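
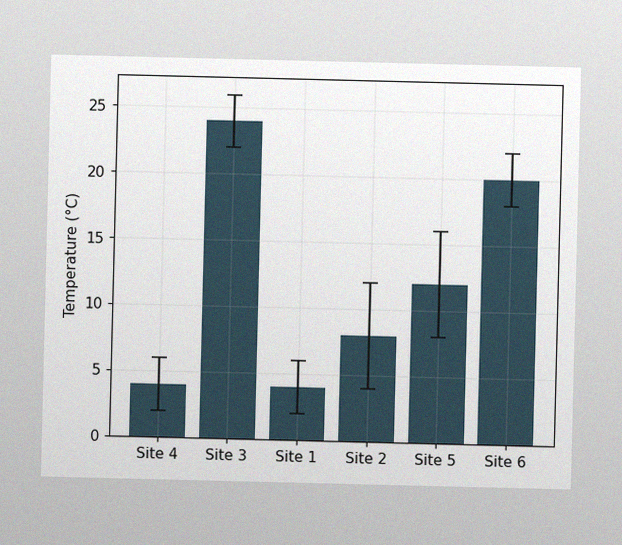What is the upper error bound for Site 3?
The image has some photo noise and uneven lighting. The Site 3 bar's upper whisker reaches 26°C.

26°C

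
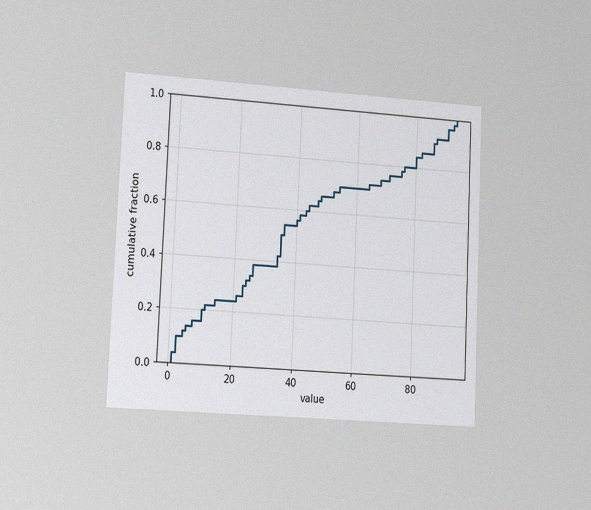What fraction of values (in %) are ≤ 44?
62%

The chart is tilted about 3° clockwise and viewed slightly from the left, with some photo noise. At x=44 the ECDF step is at 62%.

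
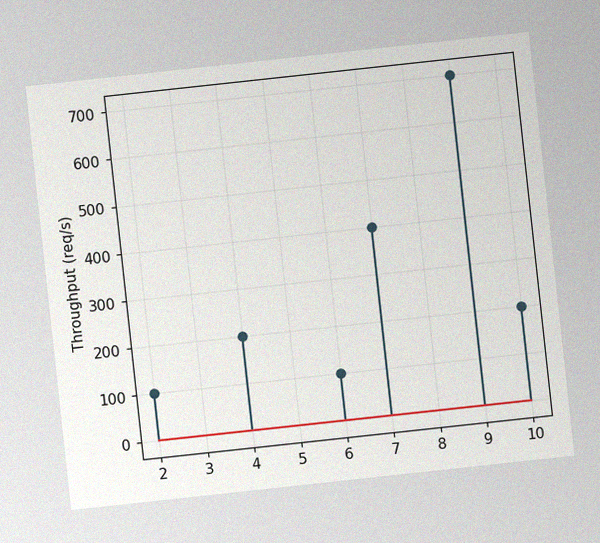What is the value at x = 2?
The chart is tilted about 6° counter-clockwise, with some photo noise. The stem at x=2 reaches 100req/s.

100req/s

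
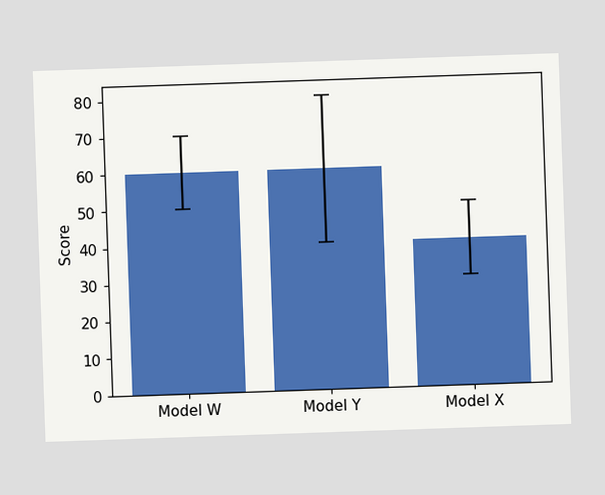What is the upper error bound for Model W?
70

The Model W bar's upper whisker reaches 70.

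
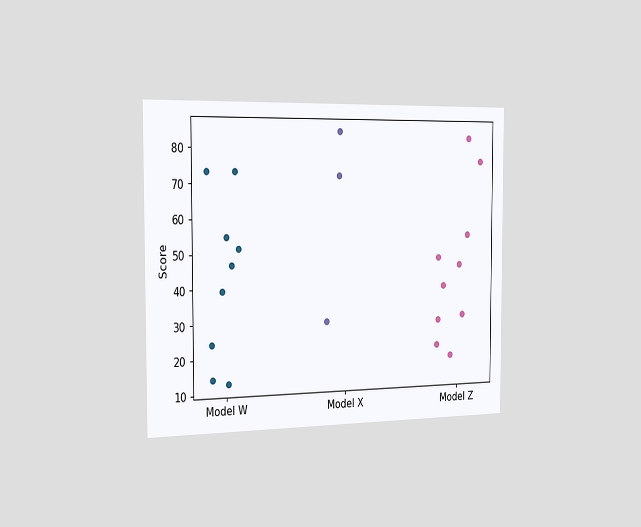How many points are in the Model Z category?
10

The chart is viewed slightly from the left. Counting the markers in the Model Z column gives 10.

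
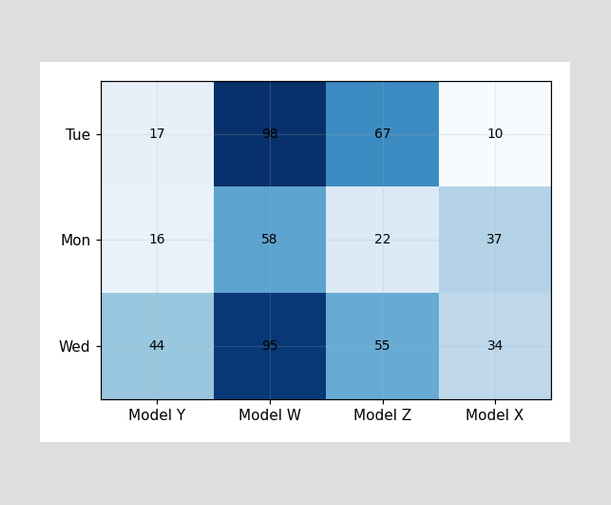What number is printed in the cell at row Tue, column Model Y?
17

The (Tue, Model Y) cell reads 17.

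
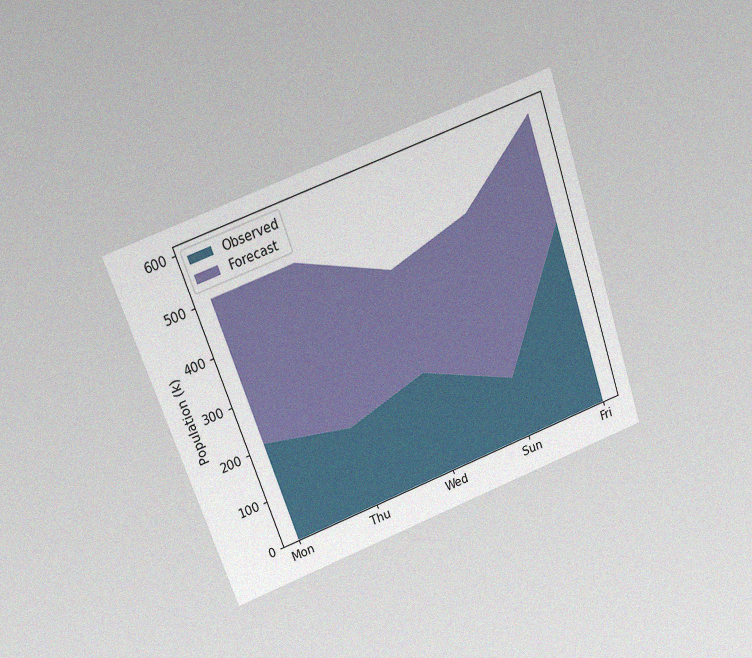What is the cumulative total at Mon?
504k

The chart is tilted about 20° counter-clockwise and viewed at a slight angle, with some photo noise. The stacked total at Mon reaches 504k.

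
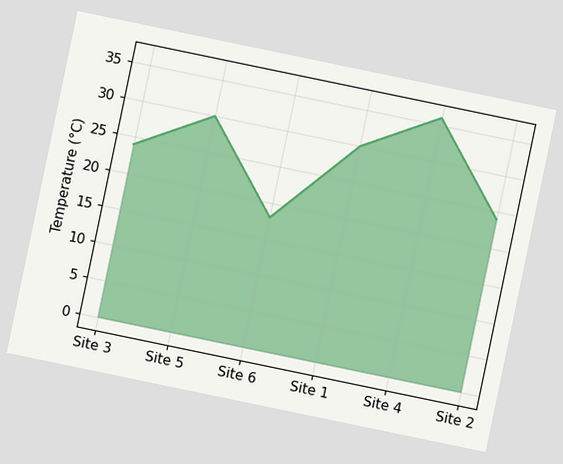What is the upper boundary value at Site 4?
The chart is tilted about 12° clockwise. At Site 4 the upper boundary is at 36°C.

36°C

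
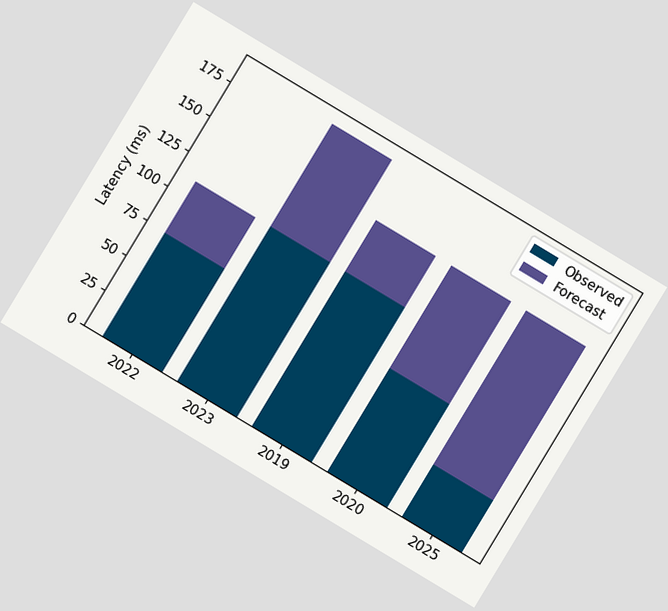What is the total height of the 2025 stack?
148ms

The chart is tilted about 31° clockwise. The 2025 stack's top reaches 148ms on the y-axis.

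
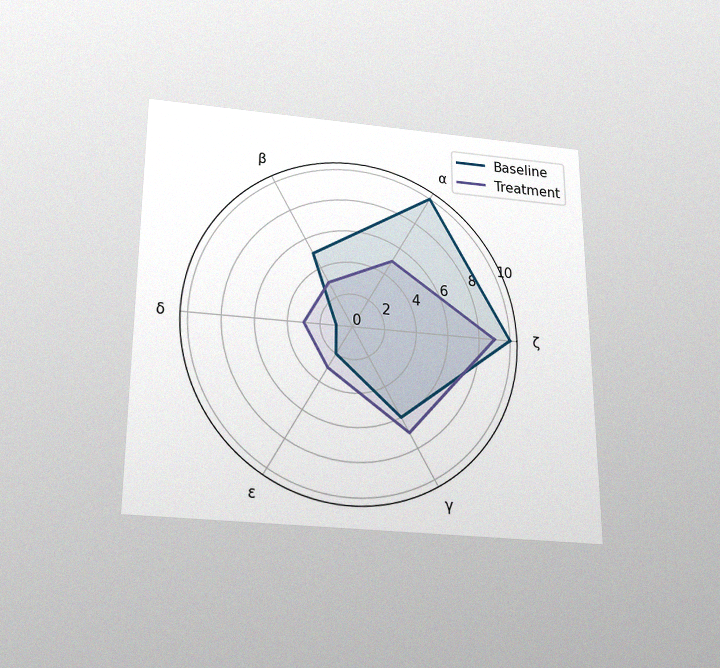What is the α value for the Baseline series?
The chart is viewed slightly from below, with some photo noise. On the α axis, Baseline reaches 10.

10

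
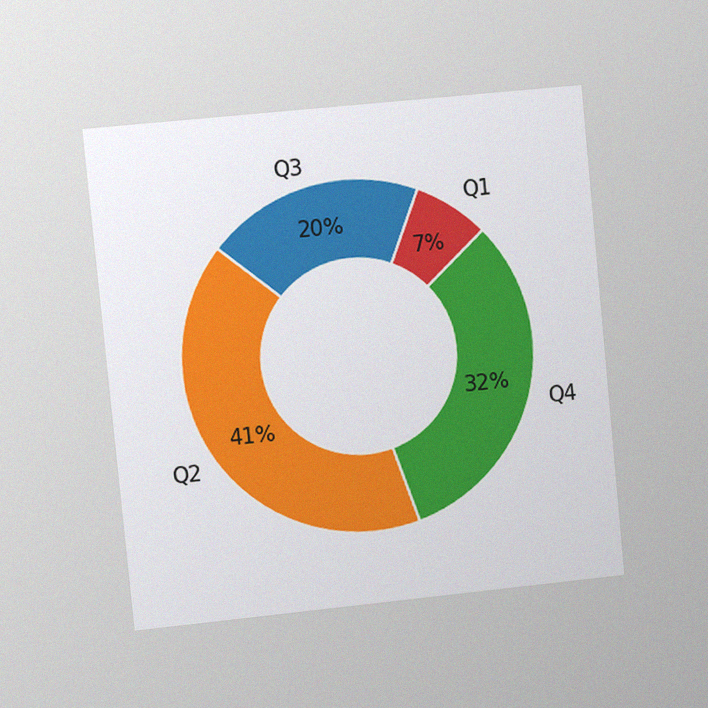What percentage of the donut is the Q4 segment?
The chart is tilted about 6° counter-clockwise and viewed slightly from the left, with some photo noise. The Q4 segment takes up 32% of the ring.

32%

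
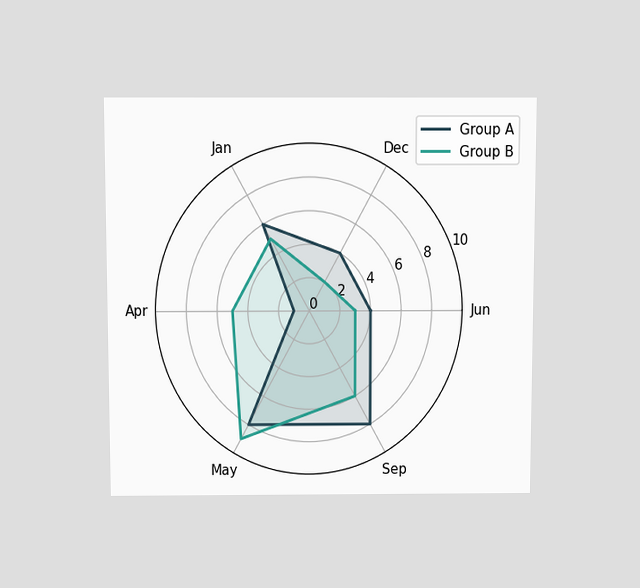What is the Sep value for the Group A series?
8

The chart is viewed slightly from above. On the Sep axis, Group A reaches 8.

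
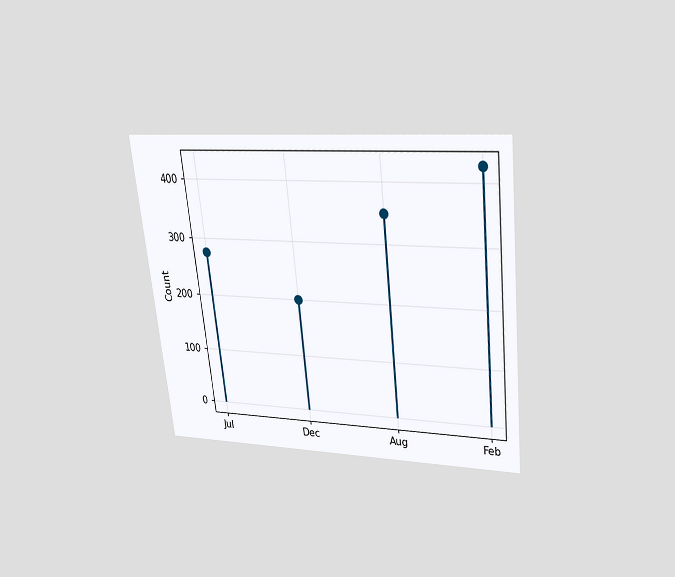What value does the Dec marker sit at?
200

The chart is tilted about 6° counter-clockwise and viewed slightly from above. The Dec marker sits at 200.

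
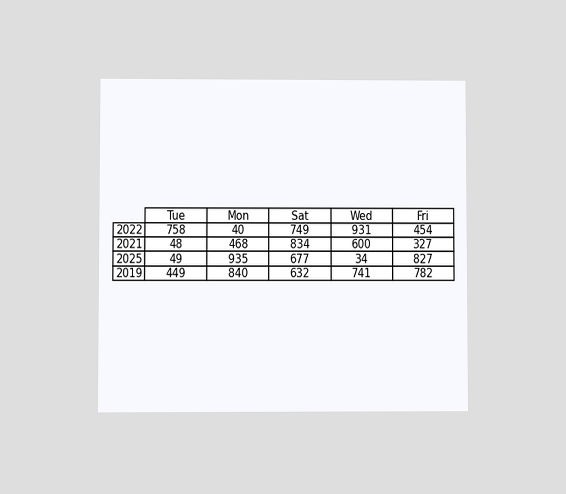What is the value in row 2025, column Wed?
The chart is viewed at a slight angle. The (2025, Wed) cell reads 34.

34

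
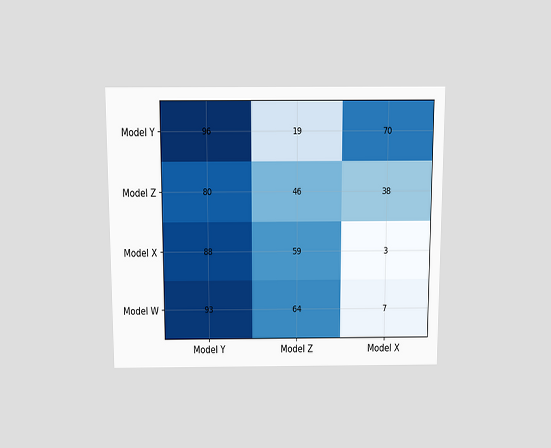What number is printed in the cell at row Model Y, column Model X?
70

The chart is viewed slightly from above. The (Model Y, Model X) cell reads 70.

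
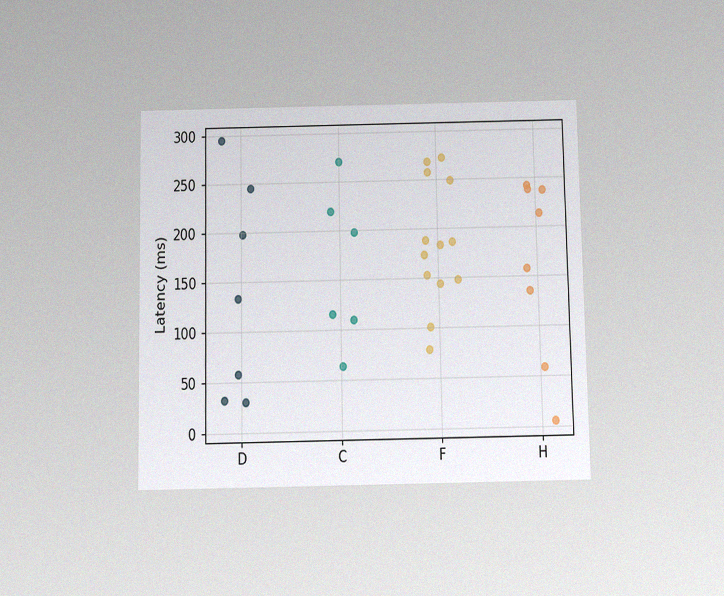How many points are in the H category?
The chart is viewed slightly from below, with some photo noise. Counting the markers in the H column gives 8.

8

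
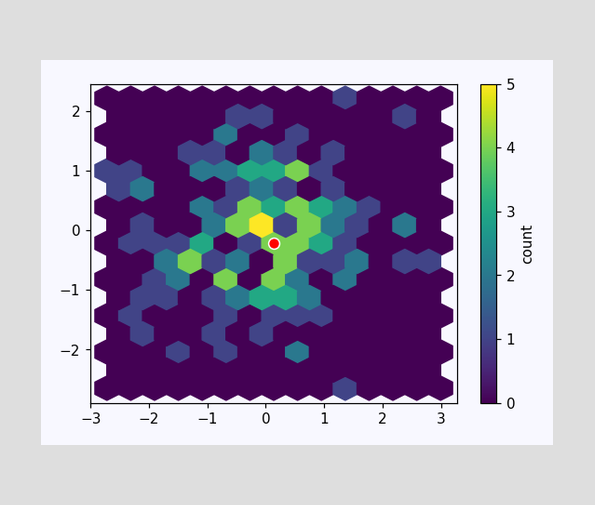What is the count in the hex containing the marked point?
4

The marked hex reads 4 on the colorbar.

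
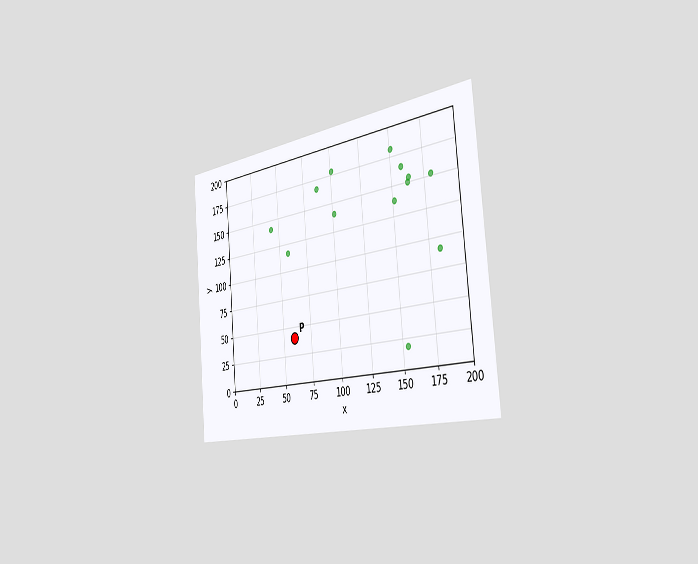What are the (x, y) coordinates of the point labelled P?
(60, 40)

The chart is tilted about 5° counter-clockwise and viewed slightly from the right. Following the gridlines from P to each axis, P sits at (60, 40).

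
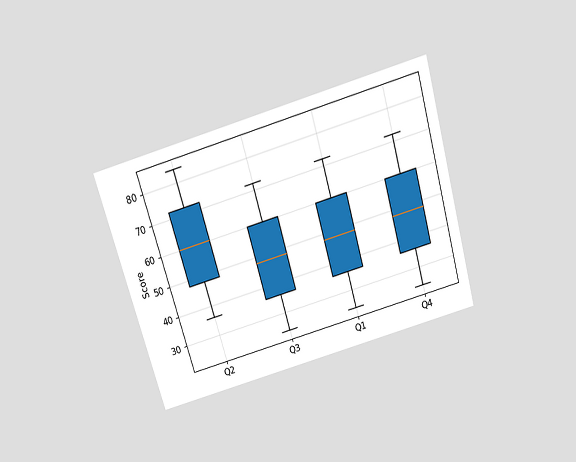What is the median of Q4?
The chart is tilted about 16° counter-clockwise and viewed slightly from above. The median line in the Q4 box sits at 48.

48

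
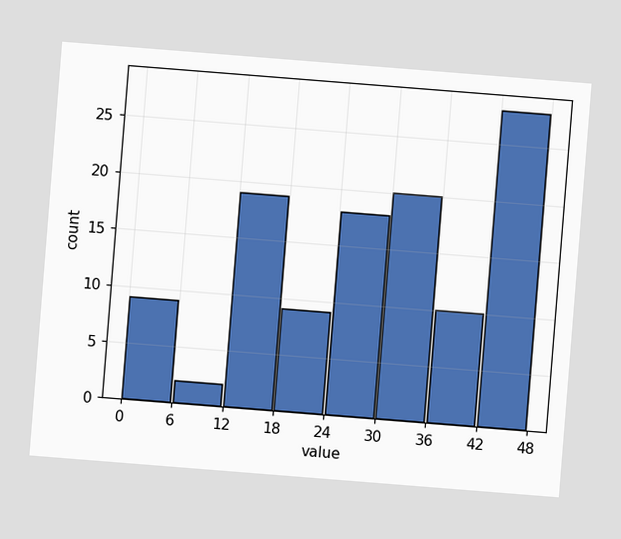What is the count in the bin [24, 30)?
18

The chart is tilted about 5° clockwise. The [24, 30) bin has height 18.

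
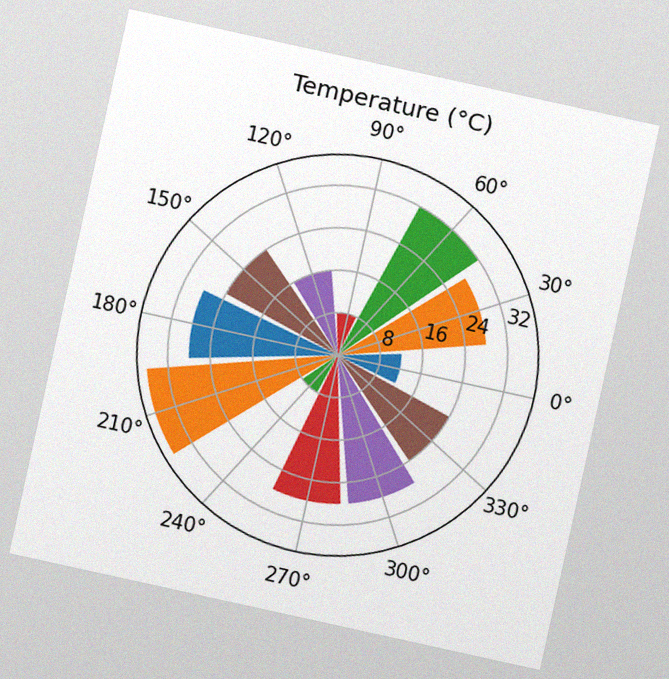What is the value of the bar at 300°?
The chart is tilted about 12° clockwise, with some photo noise. The bar at 300° reaches 28°C on the radial axis.

28°C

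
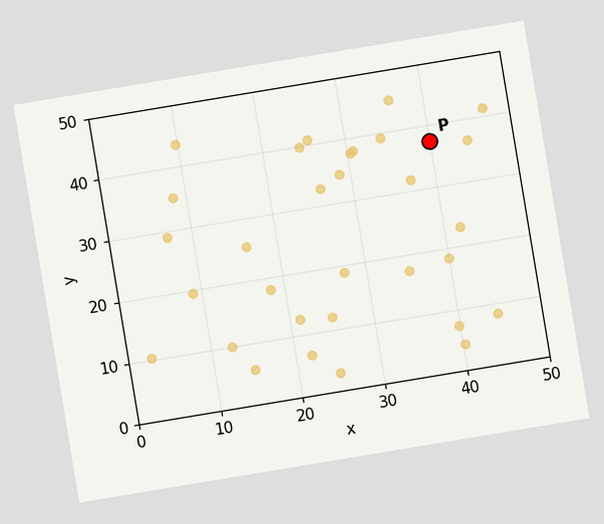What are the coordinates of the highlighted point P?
The chart is tilted about 9° counter-clockwise. Following the gridlines from P to each axis, P sits at (40, 37.5).

(40, 37.5)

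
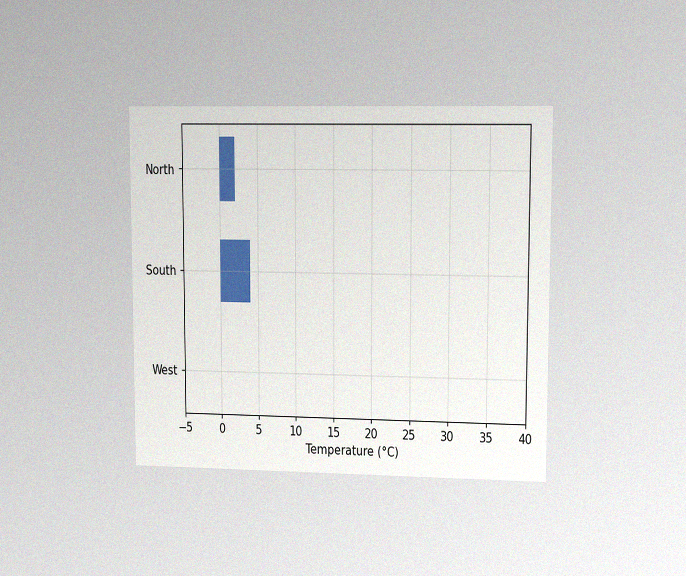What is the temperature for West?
0°C

The chart is viewed at a slight angle, with some photo noise. Reading along the chart's x-axis, the West bar reaches 0°C.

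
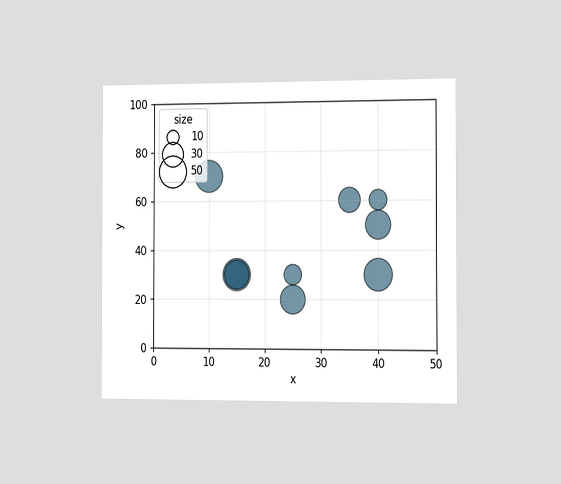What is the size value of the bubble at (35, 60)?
30

The chart is viewed slightly from the right. Matching the bubble at (35, 60) against the size legend gives 30.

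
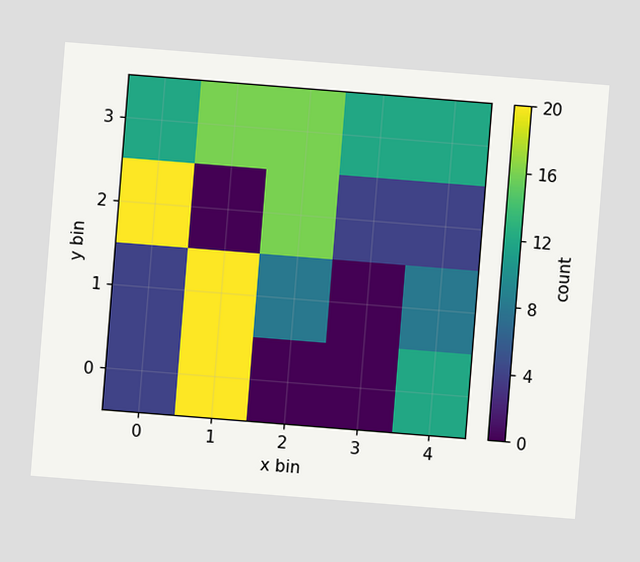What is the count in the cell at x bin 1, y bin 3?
The chart is tilted about 5° clockwise. Matching the cell (1, 3) against the colorbar gives 16.

16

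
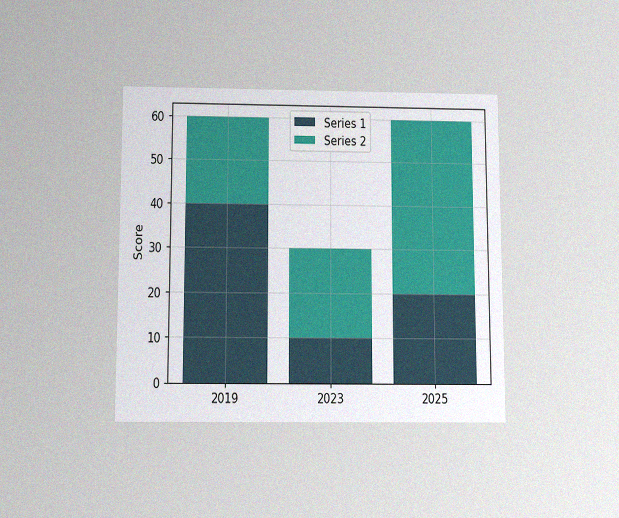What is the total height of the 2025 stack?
60

The chart is viewed slightly from below, with some photo noise. The 2025 stack's top reaches 60 on the y-axis.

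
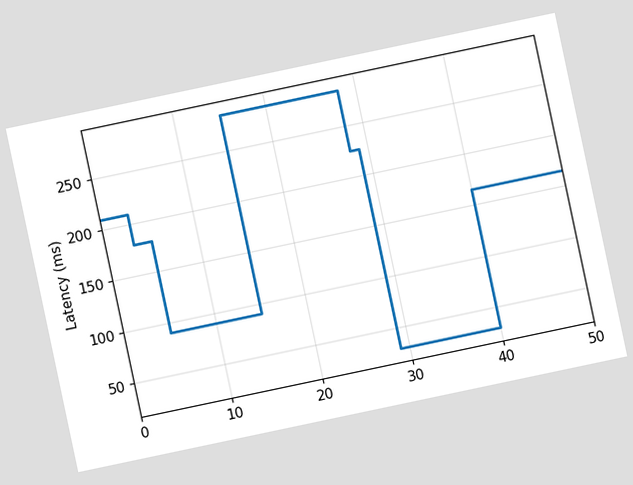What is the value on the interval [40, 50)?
The chart is tilted about 12° counter-clockwise. On [40, 50) the step sits at 165ms.

165ms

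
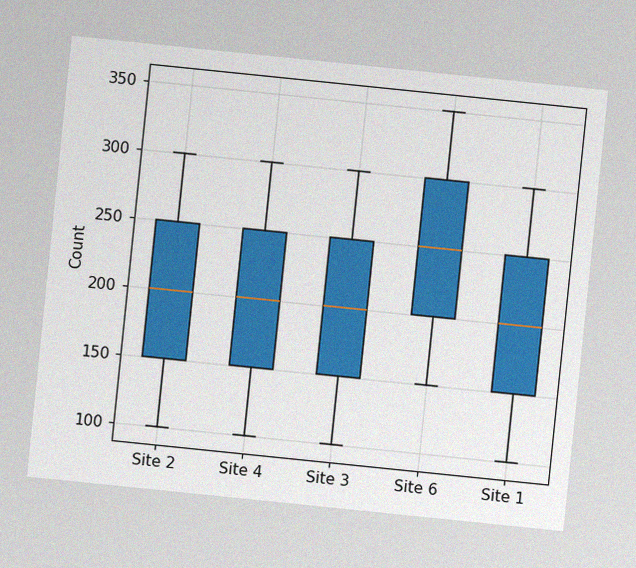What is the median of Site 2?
The chart is tilted about 6° clockwise, with some photo noise. The median line in the Site 2 box sits at 200.

200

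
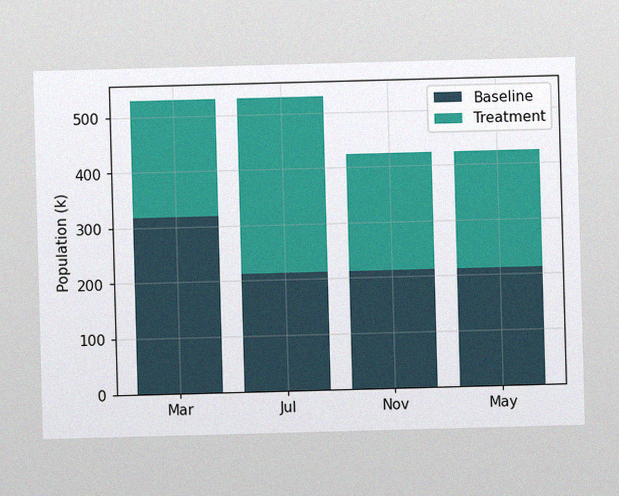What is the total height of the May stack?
The image has some photo noise and uneven lighting. The May stack's top reaches 424k on the y-axis.

424k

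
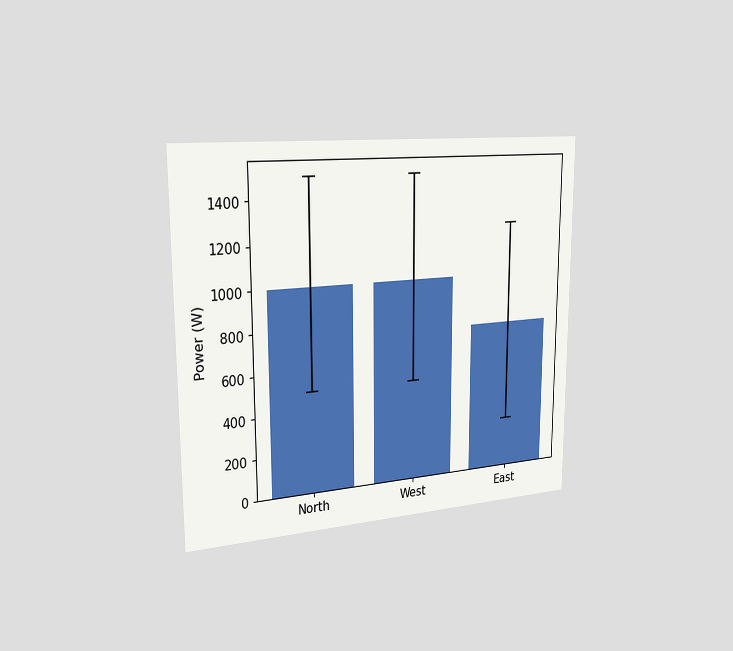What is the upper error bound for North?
The chart is viewed slightly from the left. The North bar's upper whisker reaches 1500W.

1500W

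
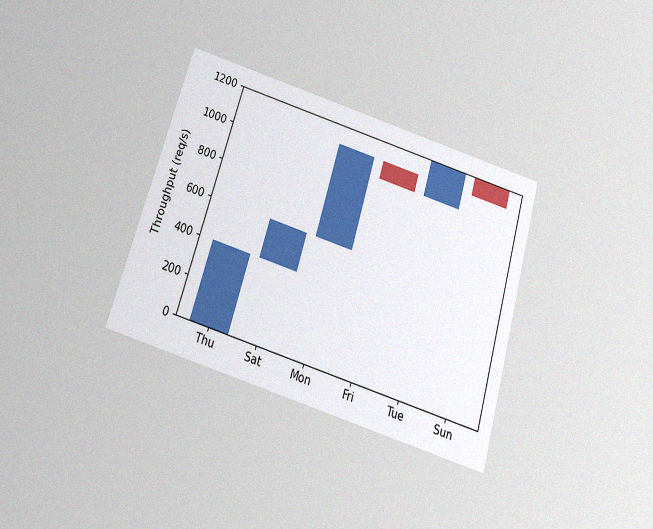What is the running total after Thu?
400req/s

The chart is tilted about 17° clockwise and viewed slightly from below, with some photo noise. After Thu the running total reaches 400req/s.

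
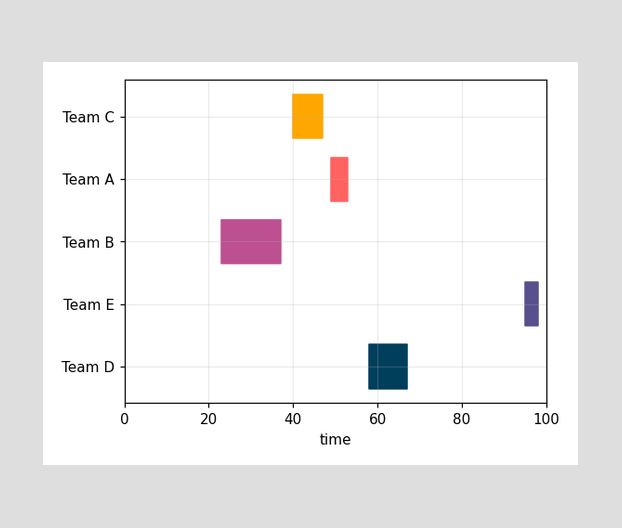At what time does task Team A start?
49

The Team A bar begins at t=49.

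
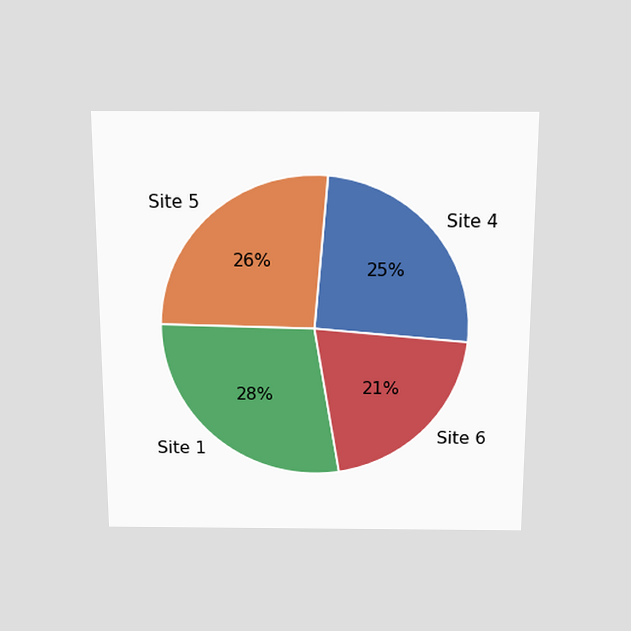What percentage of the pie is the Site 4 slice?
25%

The chart is viewed slightly from above. The Site 4 slice takes up 25% of the pie.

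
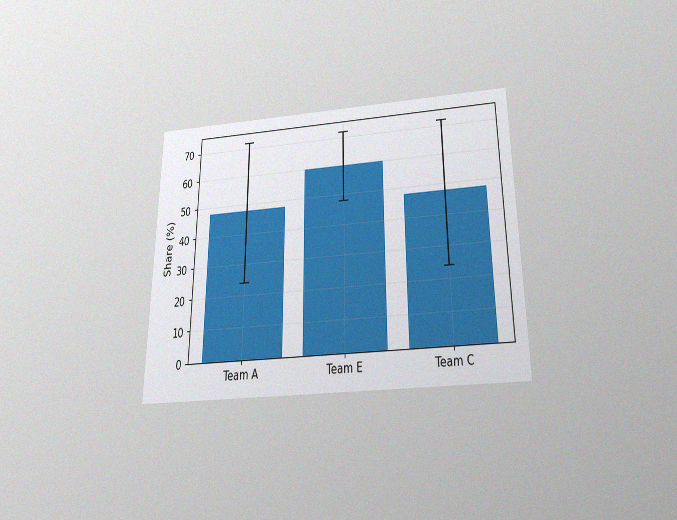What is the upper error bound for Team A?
The chart is viewed slightly from below, with some photo noise. The Team A bar's upper whisker reaches 72%.

72%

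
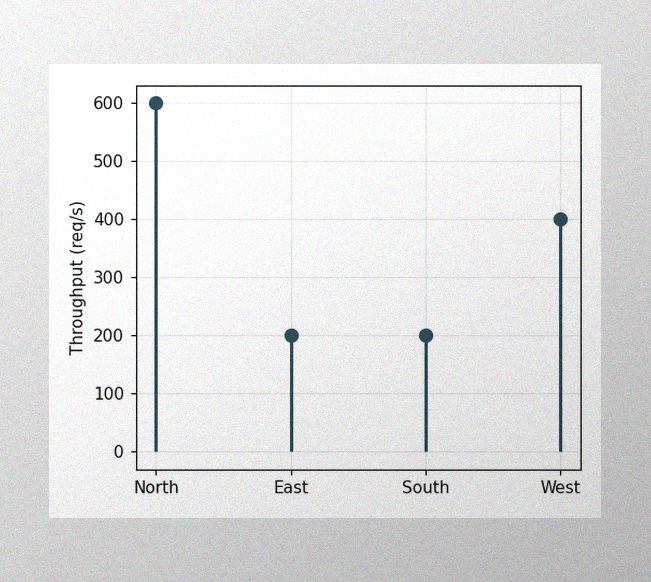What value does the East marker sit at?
The image has some photo noise and uneven lighting. The East marker sits at 200req/s.

200req/s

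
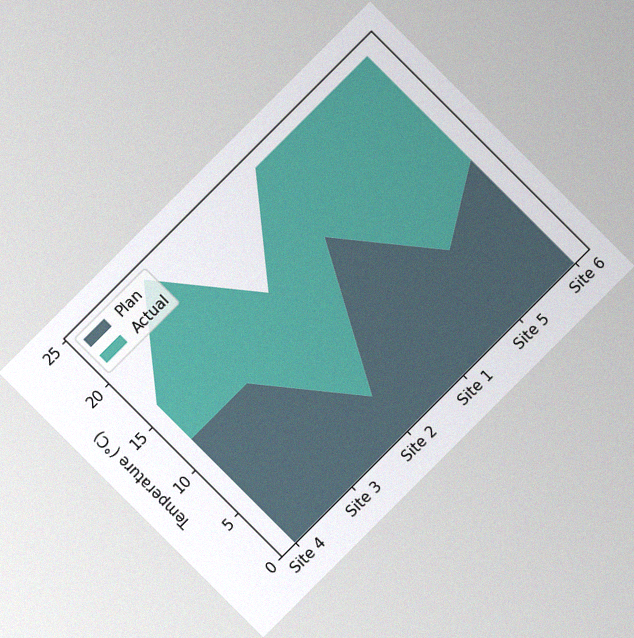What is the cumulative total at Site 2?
16°C

The chart is tilted about 45° counter-clockwise, with some photo noise. The stacked total at Site 2 reaches 16°C.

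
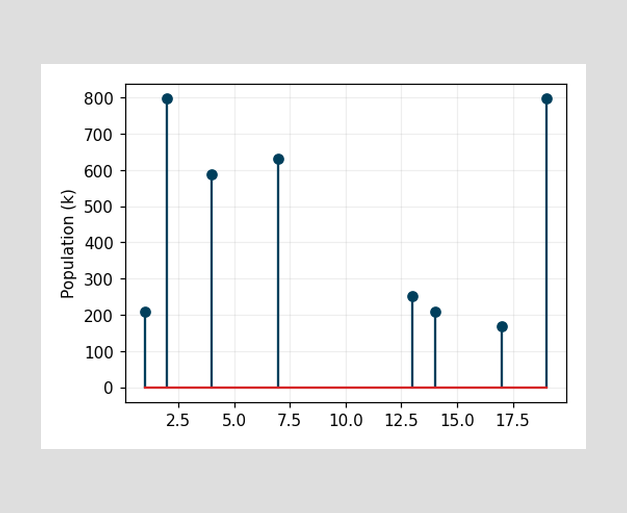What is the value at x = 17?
The stem at x=17 reaches 168k.

168k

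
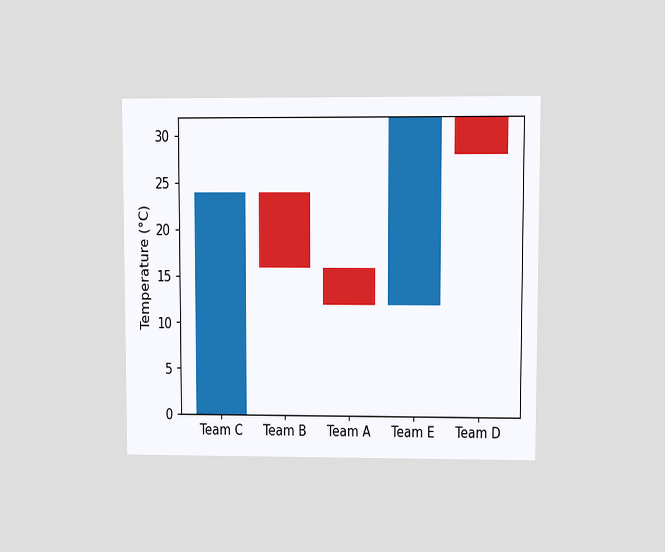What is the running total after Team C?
The chart is viewed at a slight angle. After Team C the running total reaches 24°C.

24°C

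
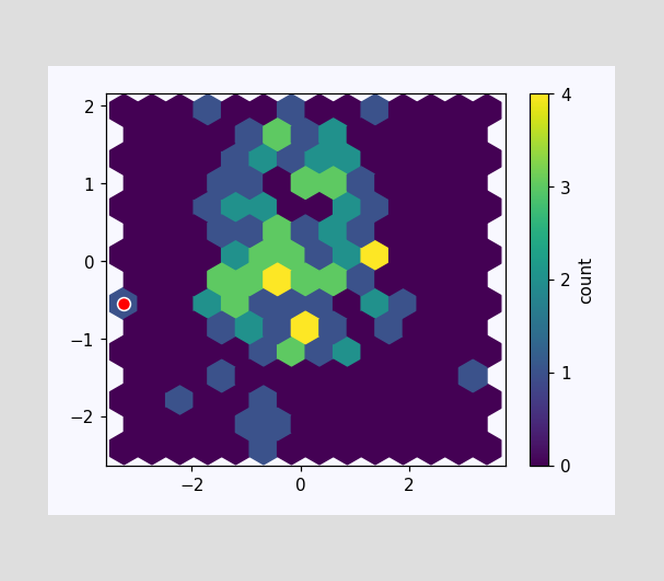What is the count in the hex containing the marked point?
1

The marked hex reads 1 on the colorbar.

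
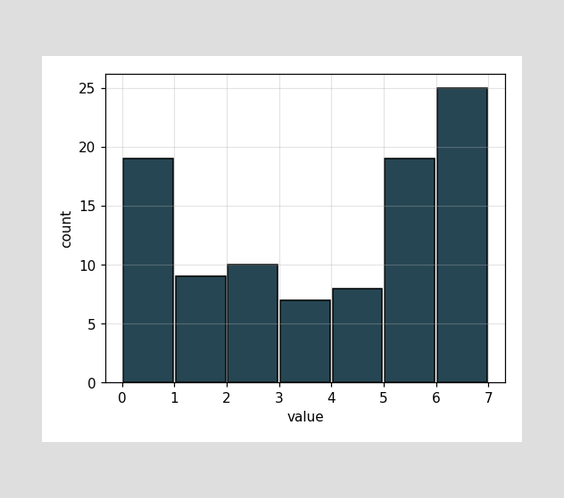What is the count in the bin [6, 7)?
25

The [6, 7) bin has height 25.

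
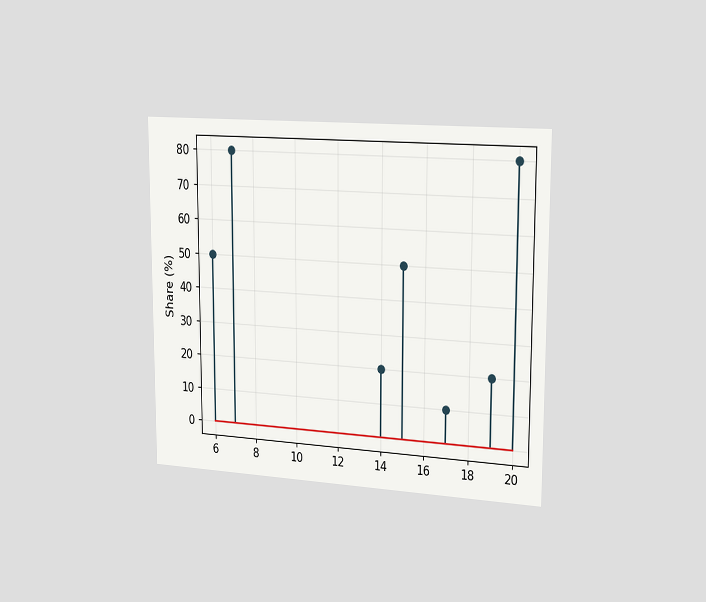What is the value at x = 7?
The chart is viewed slightly from the right. The stem at x=7 reaches 80%.

80%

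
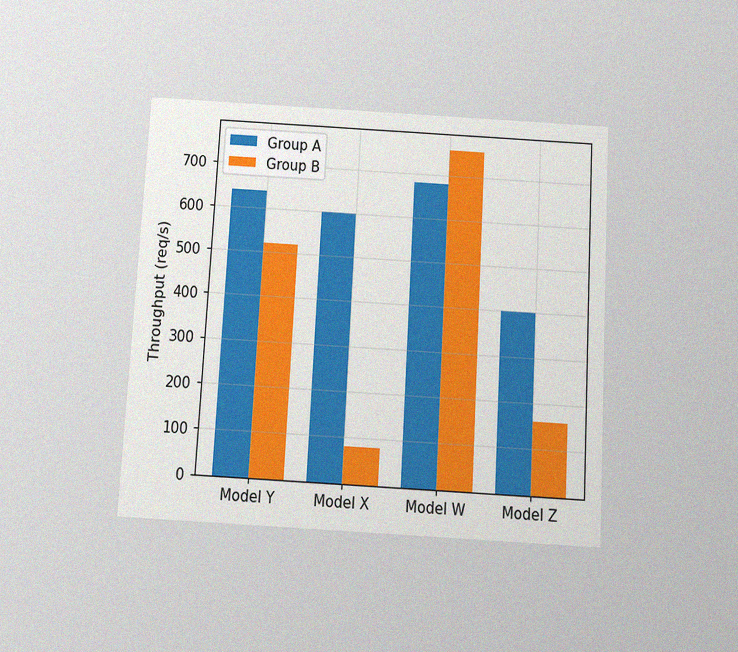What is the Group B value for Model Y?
The chart is tilted about 3° clockwise and viewed slightly from below, with some photo noise. The Group B bar at Model Y reaches 520req/s on the y-axis.

520req/s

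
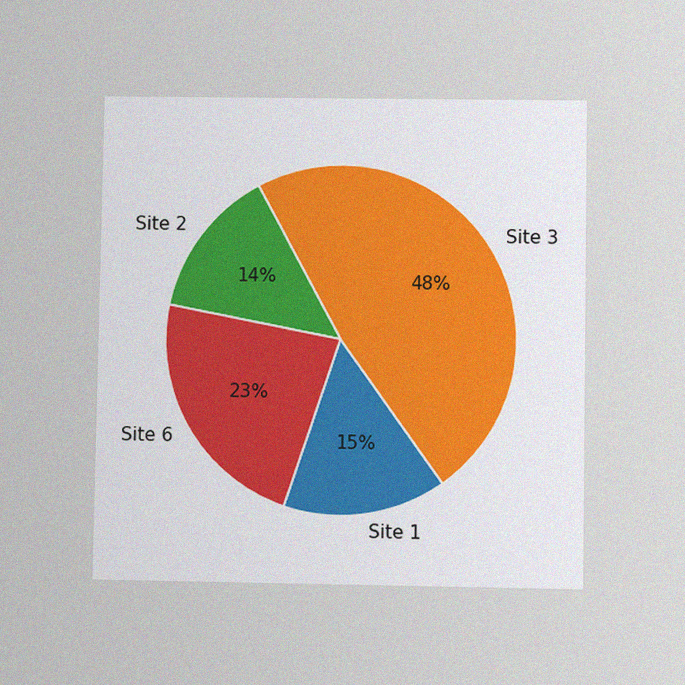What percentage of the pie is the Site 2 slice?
The chart is viewed at a slight angle, with some photo noise. The Site 2 slice takes up 14% of the pie.

14%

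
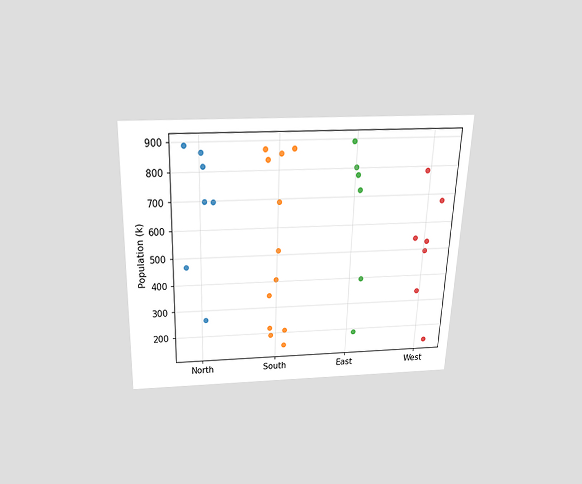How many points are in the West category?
The chart is tilted about 2° clockwise and viewed slightly from above. Counting the markers in the West column gives 7.

7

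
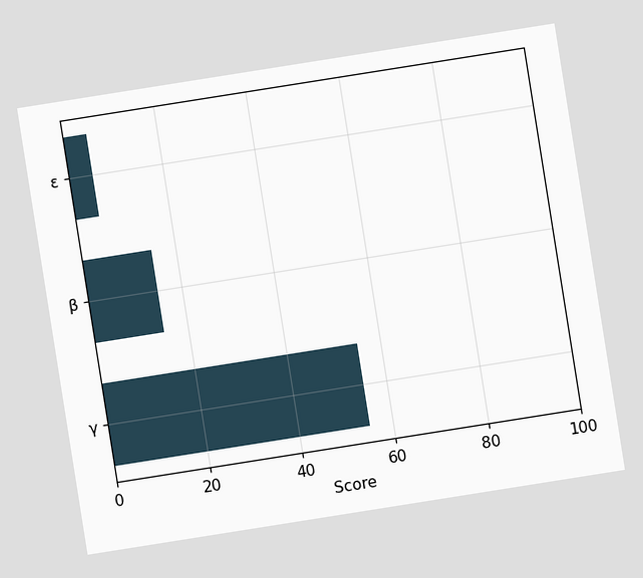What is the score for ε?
The chart is tilted about 9° counter-clockwise. Reading along the chart's x-axis, the ε bar reaches 5.

5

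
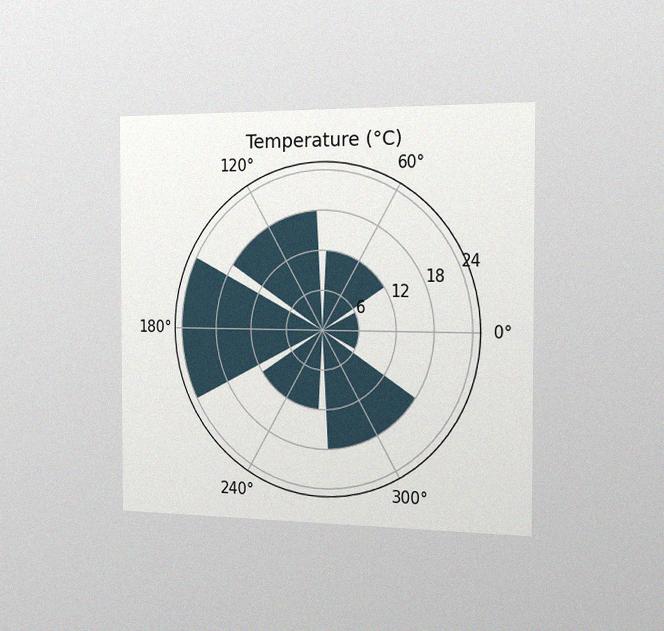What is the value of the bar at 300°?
18°C

The chart is viewed slightly from the right, with some photo noise. The bar at 300° reaches 18°C on the radial axis.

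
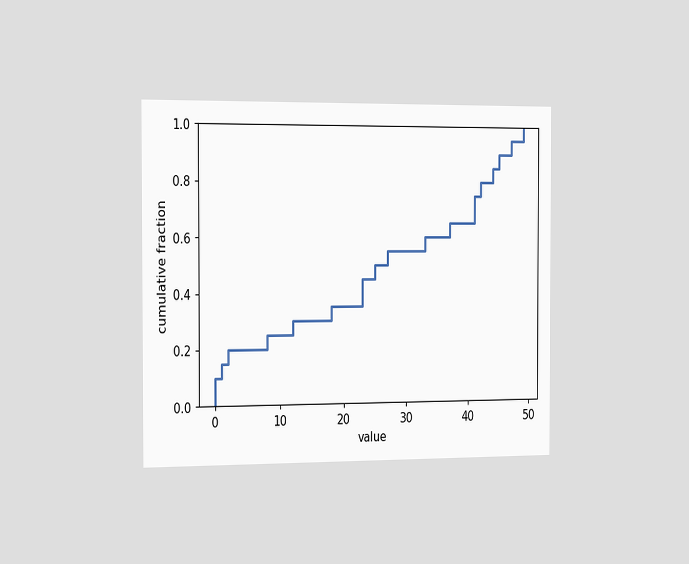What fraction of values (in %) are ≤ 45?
90%

The chart is viewed slightly from the left. At x=45 the ECDF step is at 90%.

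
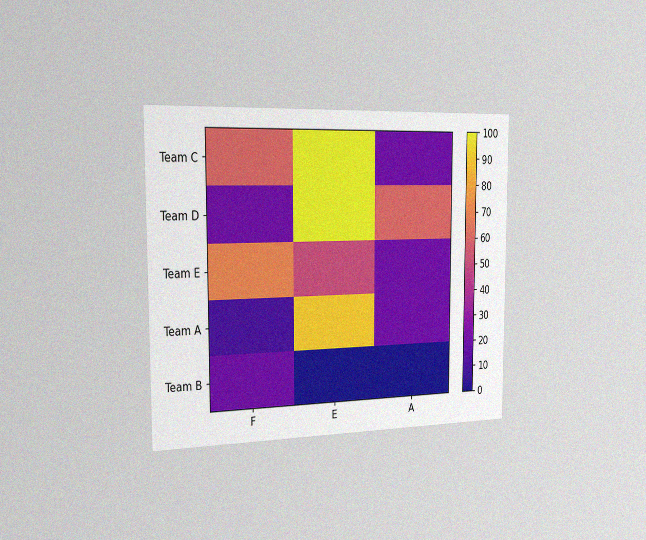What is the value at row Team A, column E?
The chart is viewed slightly from the left, with some photo noise. Matching cell (Team A, E) against the colorbar gives 90.

90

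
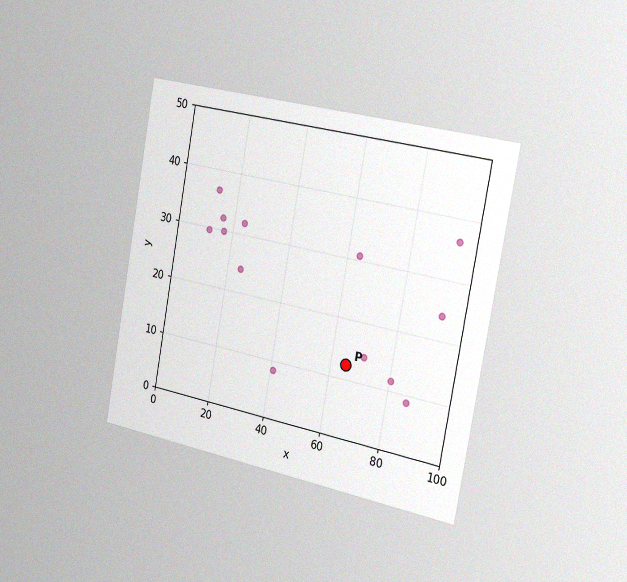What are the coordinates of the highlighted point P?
(65, 12.5)

The chart is tilted about 10° clockwise and viewed slightly from the right, with some photo noise. Following the gridlines from P to each axis, P sits at (65, 12.5).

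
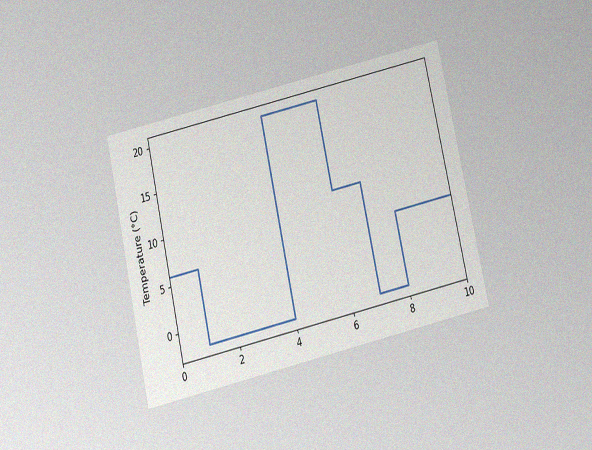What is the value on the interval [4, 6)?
The chart is tilted about 13° counter-clockwise and viewed slightly from below, with some photo noise. On [4, 6) the step sits at 20°C.

20°C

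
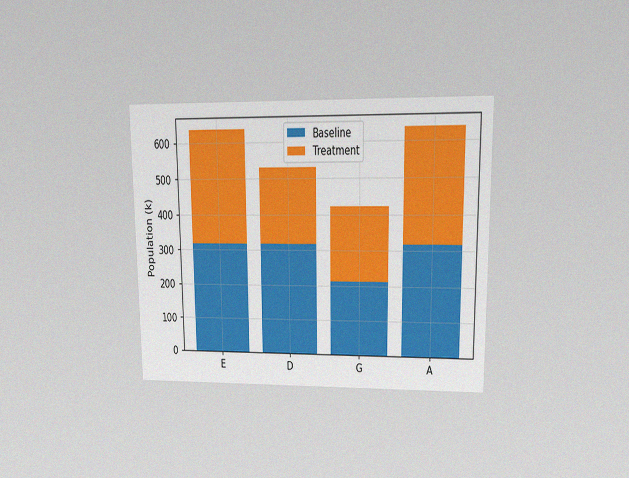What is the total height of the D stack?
530k

The chart is viewed at a slight angle, with some photo noise. The D stack's top reaches 530k on the y-axis.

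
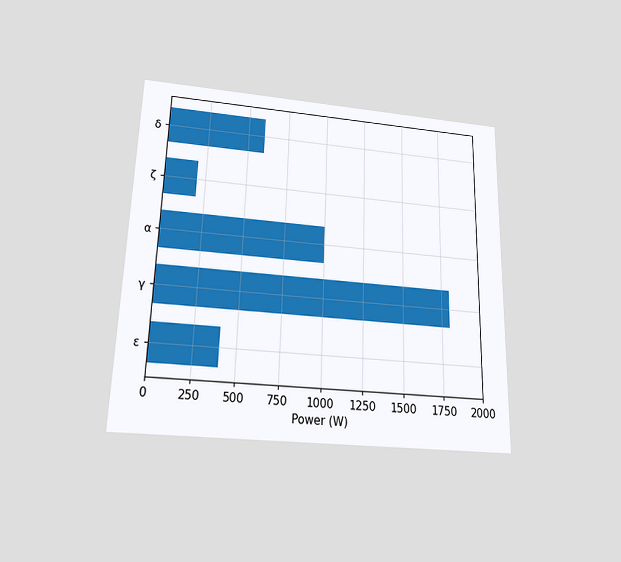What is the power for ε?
400W

The chart is viewed slightly from below. Reading along the chart's x-axis, the ε bar reaches 400W.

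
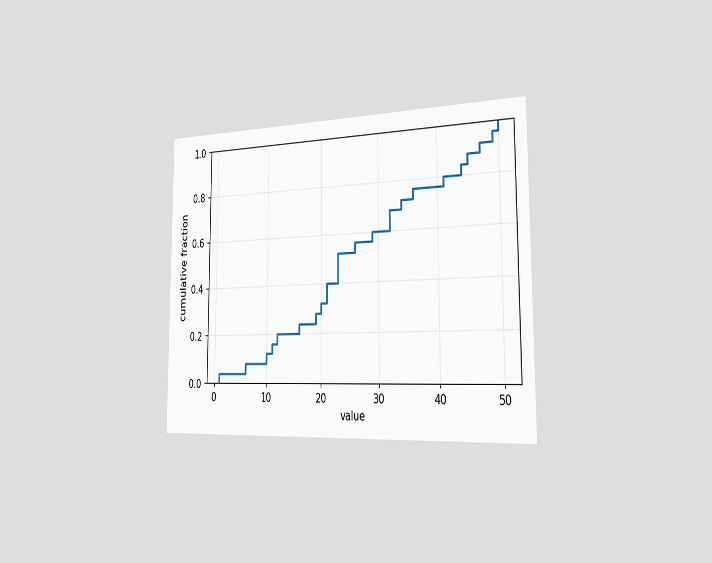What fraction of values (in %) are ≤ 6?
The chart is viewed slightly from the right. At x=6 the ECDF step is at 8%.

8%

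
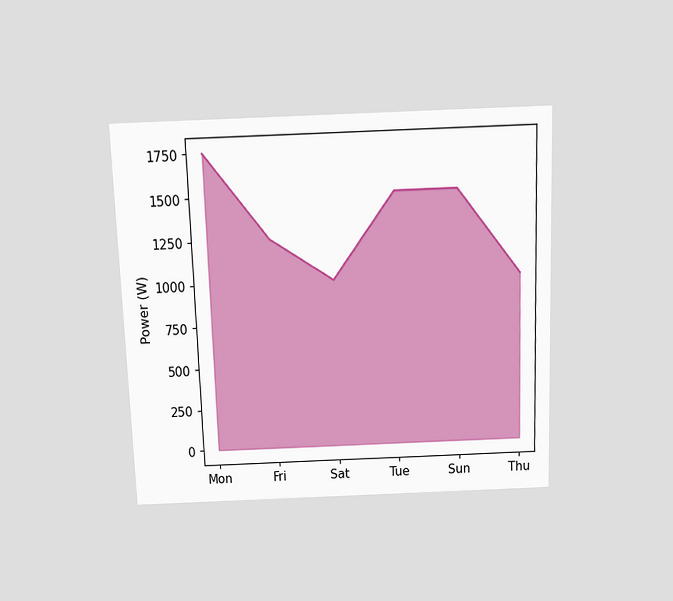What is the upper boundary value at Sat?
The chart is tilted about 2° counter-clockwise and viewed slightly from above. At Sat the upper boundary is at 1000W.

1000W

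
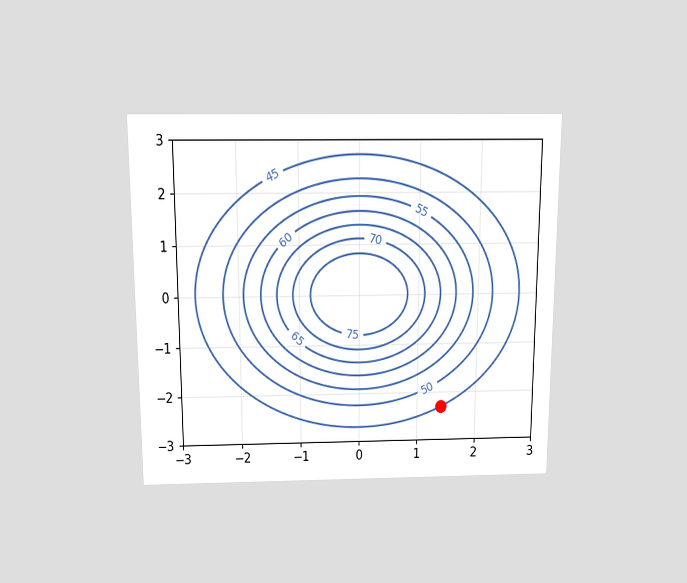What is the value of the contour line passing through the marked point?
45

The chart is viewed slightly from above. The marked point sits on the contour labelled 45.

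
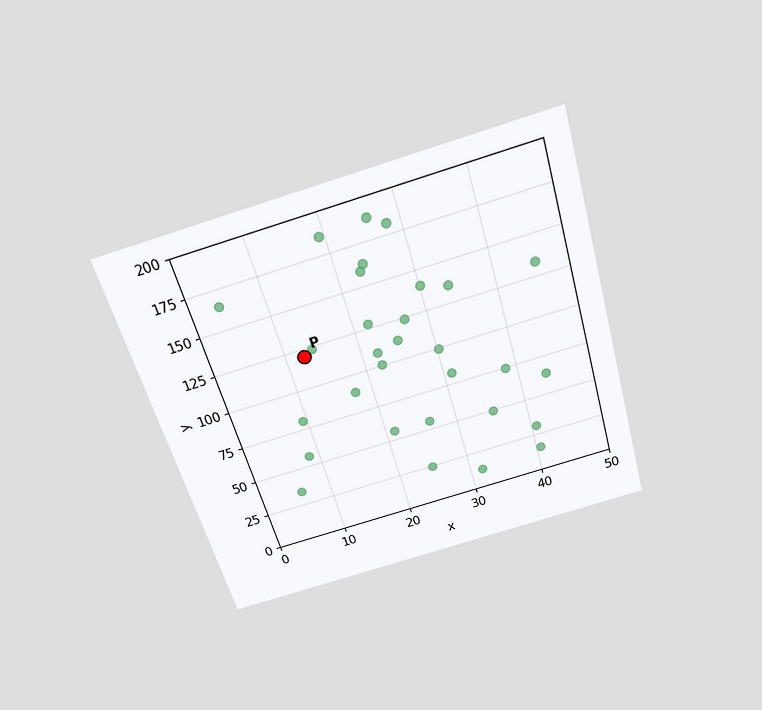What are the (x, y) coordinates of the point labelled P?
(12.5, 120)

The chart is tilted about 16° counter-clockwise and viewed slightly from above. Following the gridlines from P to each axis, P sits at (12.5, 120).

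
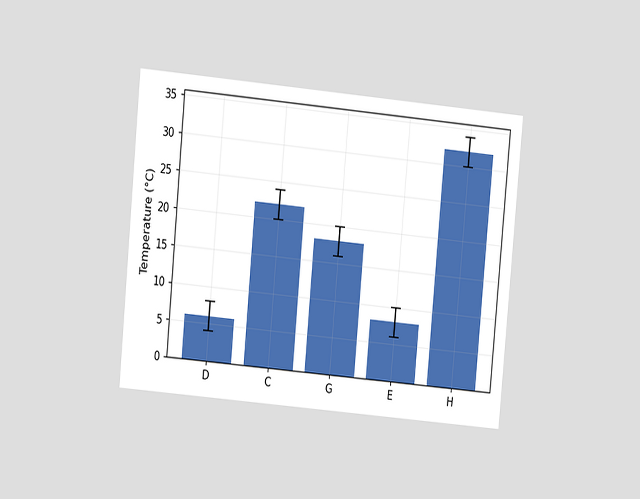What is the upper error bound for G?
20°C

The chart is tilted about 5° clockwise and viewed at a slight angle. The G bar's upper whisker reaches 20°C.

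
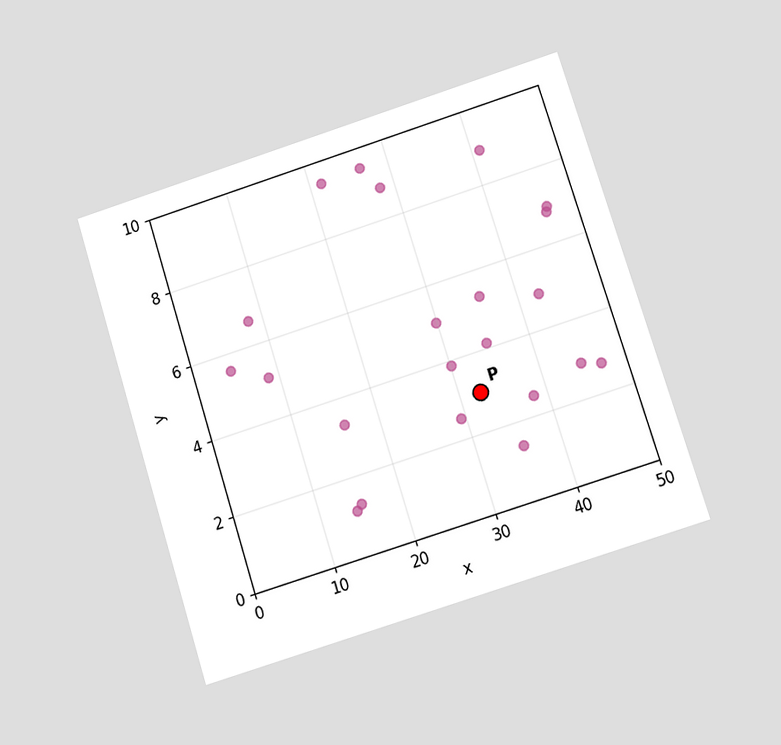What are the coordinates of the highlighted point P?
The chart is tilted about 17° counter-clockwise and viewed at a slight angle. Following the gridlines from P to each axis, P sits at (32.5, 3).

(32.5, 3)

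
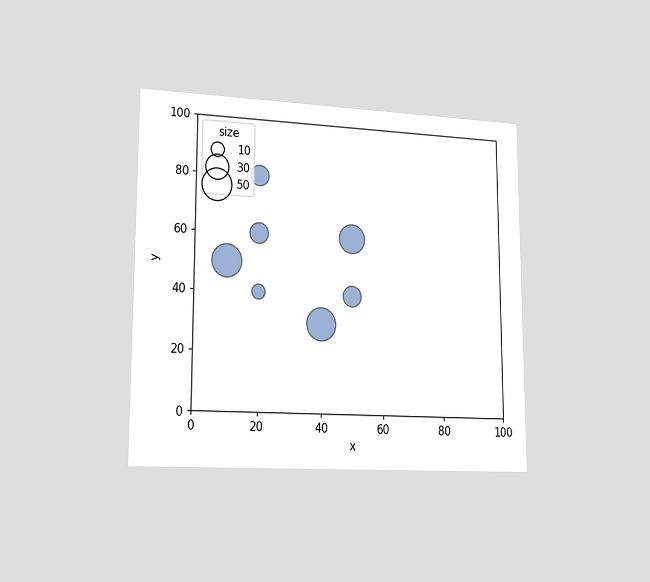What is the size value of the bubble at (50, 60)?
The chart is viewed slightly from the left. Matching the bubble at (50, 60) against the size legend gives 40.

40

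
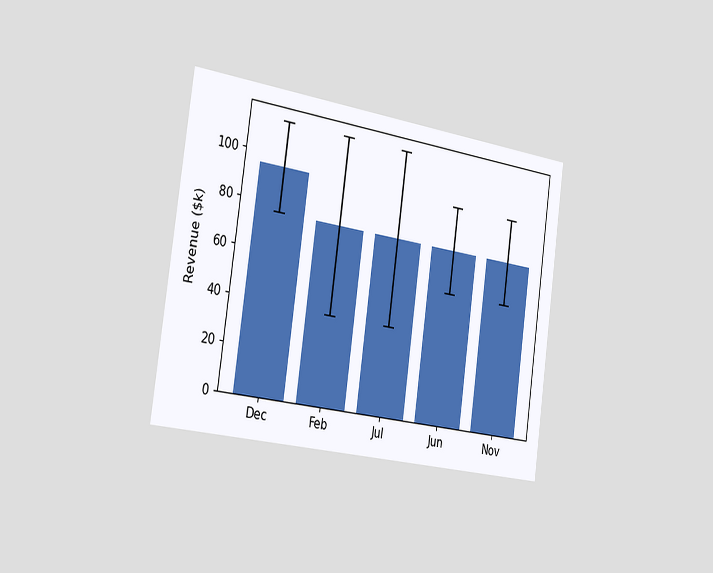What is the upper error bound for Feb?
The chart is tilted about 8° clockwise and viewed slightly from the left. The Feb bar's upper whisker reaches $114k.

$114k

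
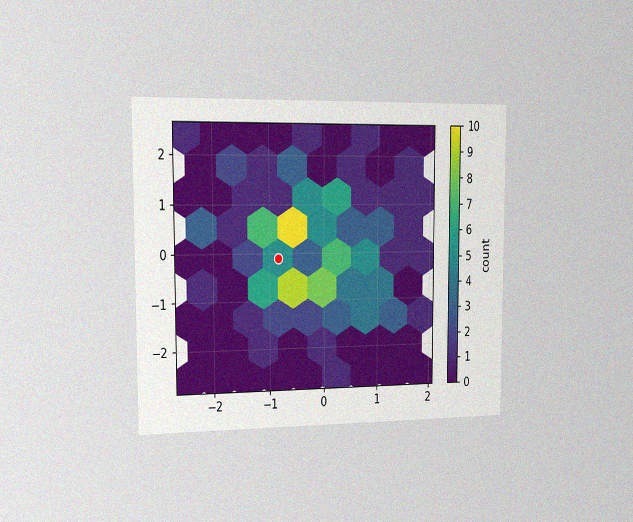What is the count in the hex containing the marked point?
The chart is viewed slightly from the left, with some photo noise. The marked hex reads 5 on the colorbar.

5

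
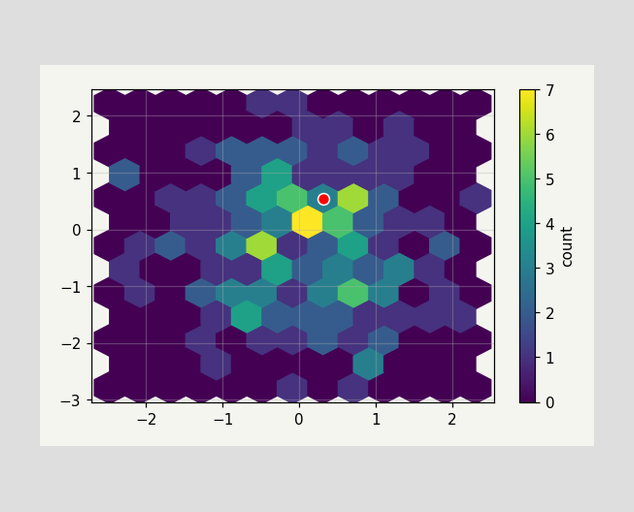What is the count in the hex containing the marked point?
3

The marked hex reads 3 on the colorbar.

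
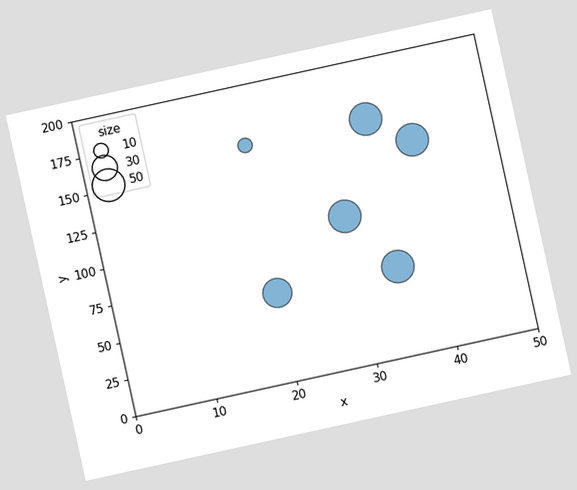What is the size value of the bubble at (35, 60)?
50

The chart is tilted about 12° counter-clockwise. Matching the bubble at (35, 60) against the size legend gives 50.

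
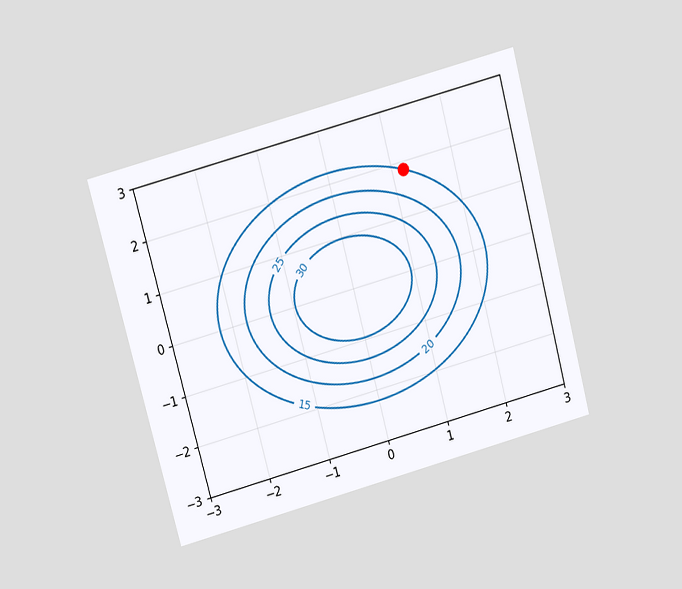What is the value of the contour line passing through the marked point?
The chart is tilted about 15° counter-clockwise and viewed slightly from above. The marked point sits on the contour labelled 15.

15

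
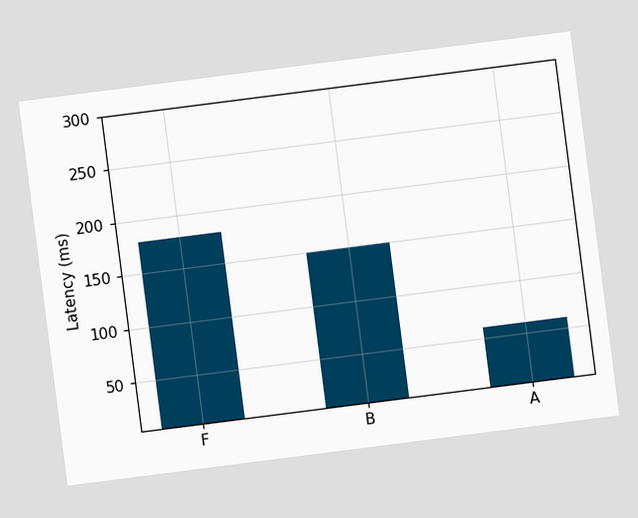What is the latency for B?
150ms

The chart is tilted about 7° counter-clockwise. Reading along the chart's y-axis, the B bar reaches 150ms.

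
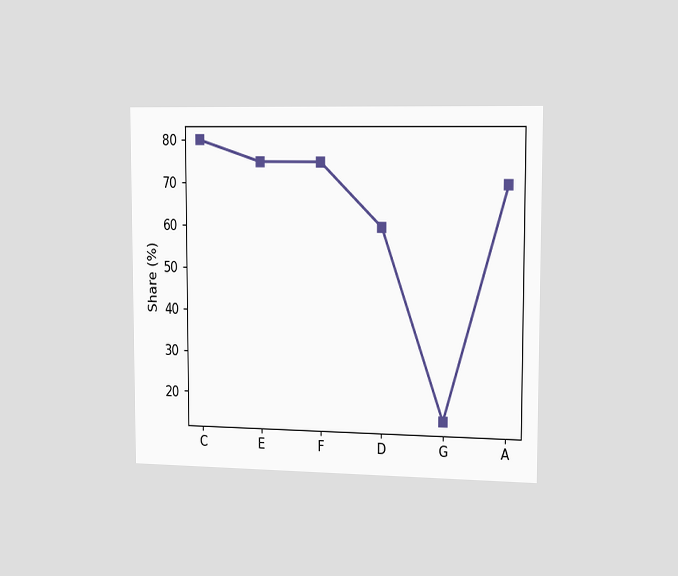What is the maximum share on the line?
80%

The chart is viewed slightly from the right. The highest point is at C, and reading across to the y-axis gives 80%.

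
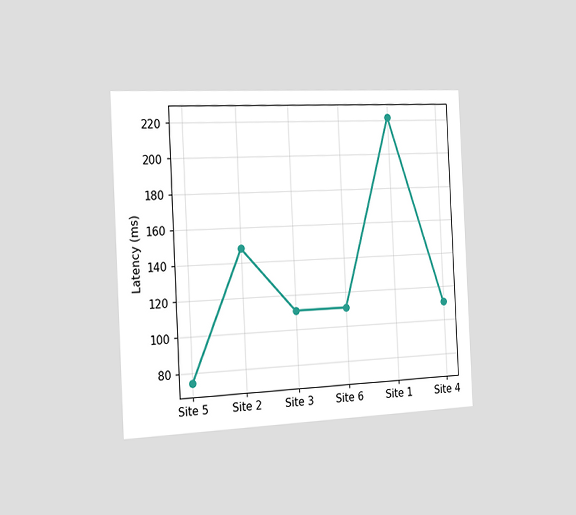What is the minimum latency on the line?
74ms

The chart is tilted about 3° counter-clockwise and viewed slightly from the left. The lowest point is at Site 5, and reading across to the y-axis gives 74ms.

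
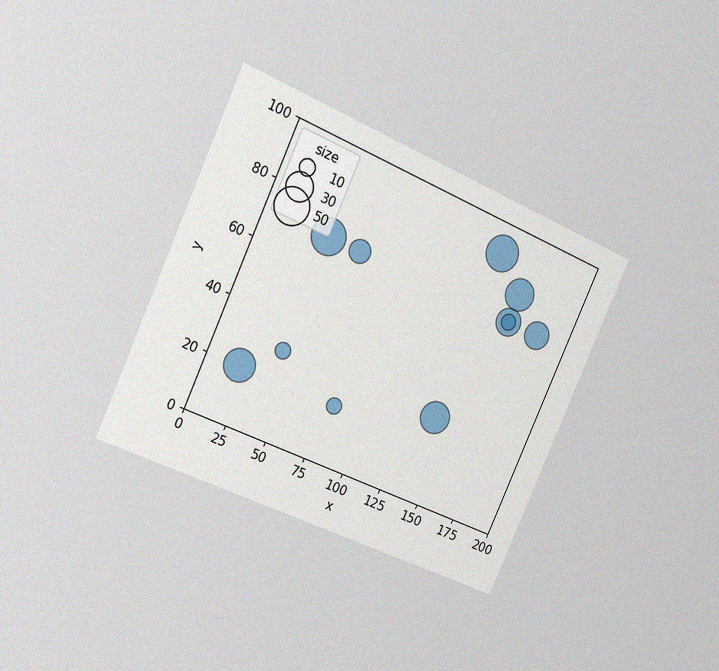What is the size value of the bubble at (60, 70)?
20

The chart is tilted about 24° clockwise and viewed slightly from the left, with some photo noise. Matching the bubble at (60, 70) against the size legend gives 20.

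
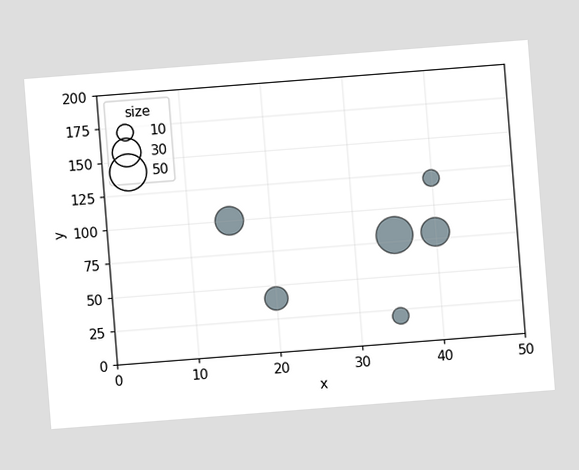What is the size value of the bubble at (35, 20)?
The chart is tilted about 4° counter-clockwise. Matching the bubble at (35, 20) against the size legend gives 10.

10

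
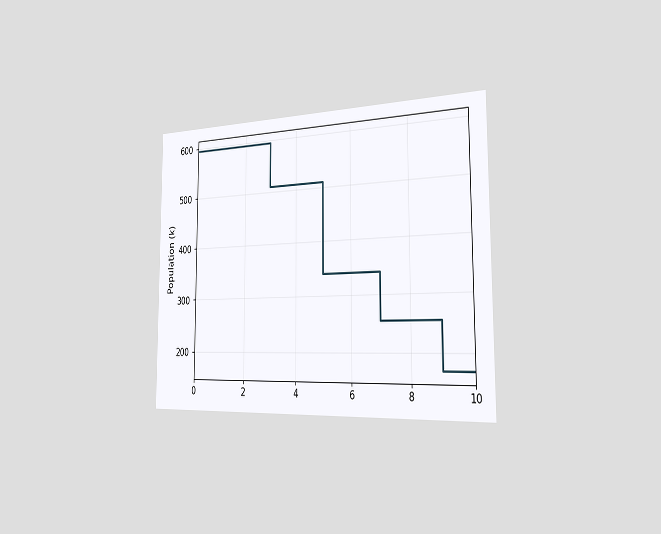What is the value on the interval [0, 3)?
The chart is viewed slightly from the right. On [0, 3) the step sits at 595k.

595k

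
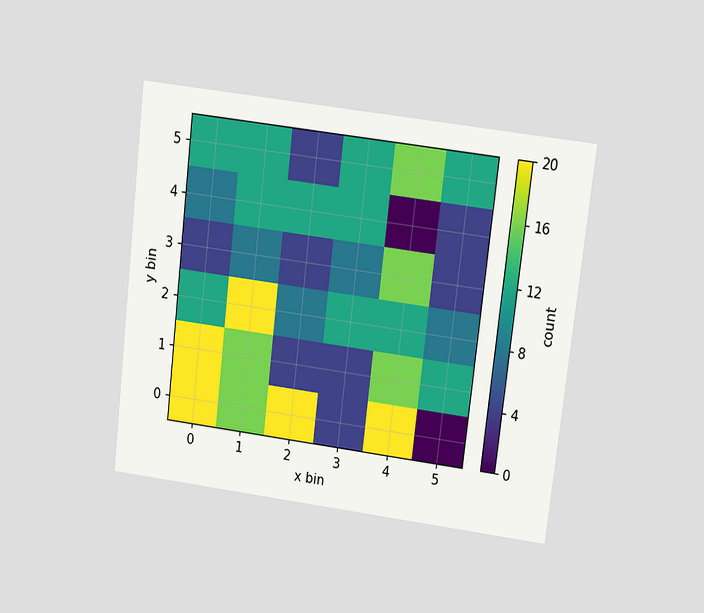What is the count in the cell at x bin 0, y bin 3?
4

The chart is tilted about 7° clockwise and viewed slightly from above. Matching the cell (0, 3) against the colorbar gives 4.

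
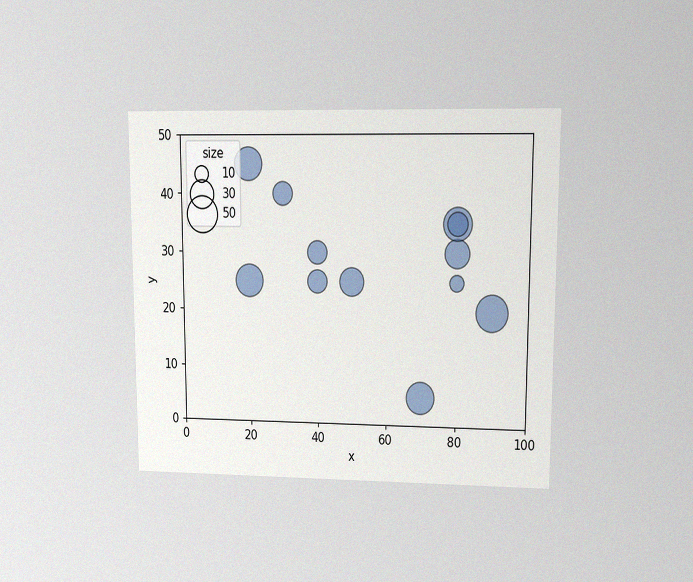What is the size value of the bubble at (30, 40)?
20

The chart is viewed at a slight angle, with some photo noise. Matching the bubble at (30, 40) against the size legend gives 20.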